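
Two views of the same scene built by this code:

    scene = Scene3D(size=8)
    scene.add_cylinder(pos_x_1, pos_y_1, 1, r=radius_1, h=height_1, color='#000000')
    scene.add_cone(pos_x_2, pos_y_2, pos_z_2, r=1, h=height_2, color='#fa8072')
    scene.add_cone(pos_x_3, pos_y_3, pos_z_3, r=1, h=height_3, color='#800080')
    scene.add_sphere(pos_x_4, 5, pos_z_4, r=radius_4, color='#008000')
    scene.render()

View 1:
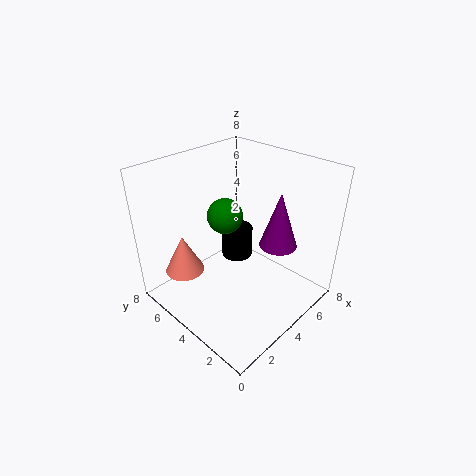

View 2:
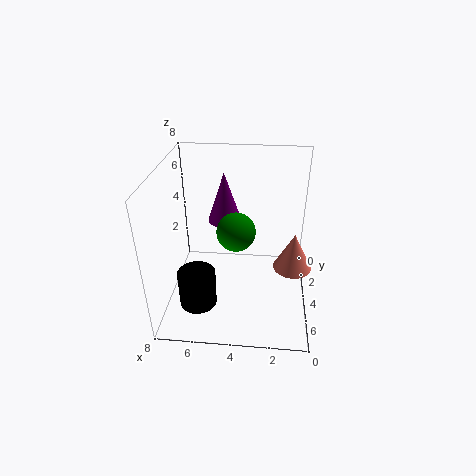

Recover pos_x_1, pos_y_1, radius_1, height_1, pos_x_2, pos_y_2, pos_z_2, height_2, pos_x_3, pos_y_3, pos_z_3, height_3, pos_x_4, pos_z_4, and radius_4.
pos_x_1 = 6
pos_y_1 = 6
radius_1 = 1
height_1 = 2
pos_x_2 = 1
pos_y_2 = 5
pos_z_2 = 3
height_2 = 2
pos_x_3 = 5
pos_y_3 = 2
pos_z_3 = 4
height_3 = 3
pos_x_4 = 4
pos_z_4 = 5
radius_4 = 1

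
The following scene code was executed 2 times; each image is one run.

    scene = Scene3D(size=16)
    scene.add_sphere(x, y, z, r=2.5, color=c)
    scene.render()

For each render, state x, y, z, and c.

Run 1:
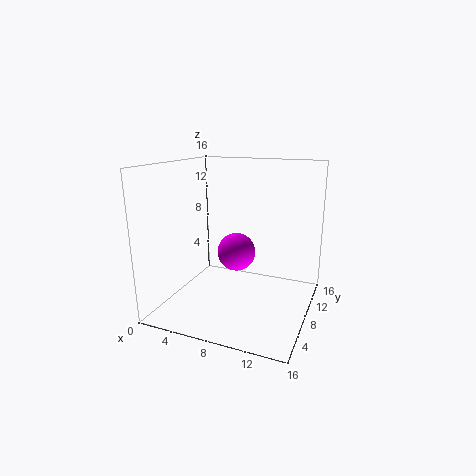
x = 5.5, y = 13.5, z = 4, c = 'magenta'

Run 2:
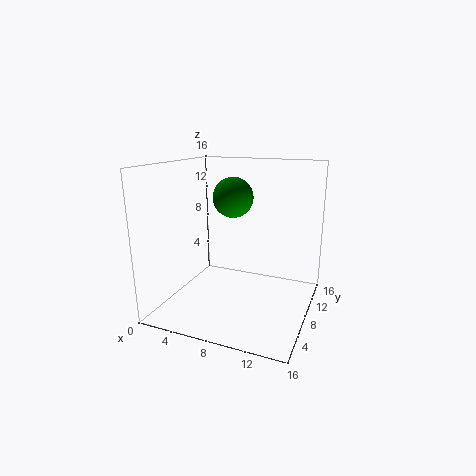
x = 5.5, y = 12.5, z = 11.5, c = 'green'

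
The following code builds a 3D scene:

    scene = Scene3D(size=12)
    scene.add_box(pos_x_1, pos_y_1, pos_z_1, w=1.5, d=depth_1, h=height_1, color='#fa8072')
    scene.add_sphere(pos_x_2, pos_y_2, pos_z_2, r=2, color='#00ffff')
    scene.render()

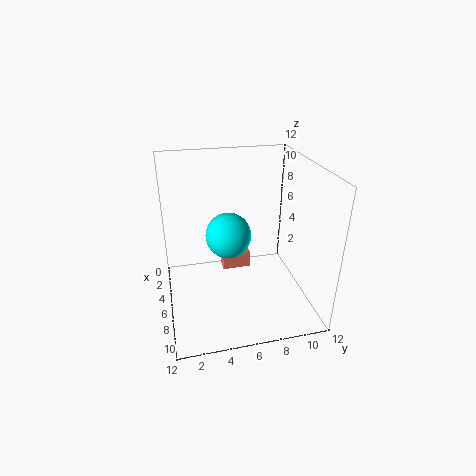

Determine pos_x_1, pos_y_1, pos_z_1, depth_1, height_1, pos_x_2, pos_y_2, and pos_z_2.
pos_x_1 = 3
pos_y_1 = 5
pos_z_1 = 2
depth_1 = 2.5
height_1 = 1.5
pos_x_2 = 4.5
pos_y_2 = 5.5
pos_z_2 = 5.5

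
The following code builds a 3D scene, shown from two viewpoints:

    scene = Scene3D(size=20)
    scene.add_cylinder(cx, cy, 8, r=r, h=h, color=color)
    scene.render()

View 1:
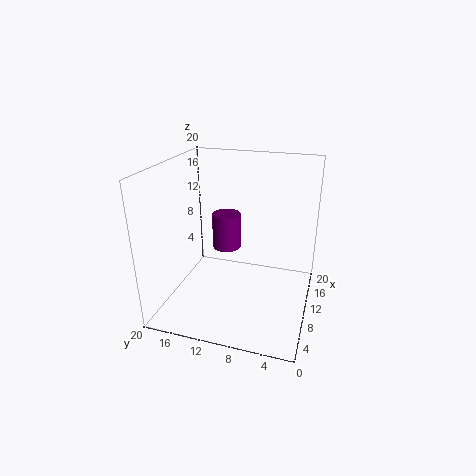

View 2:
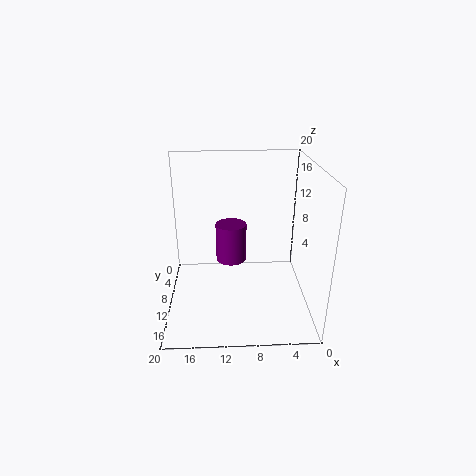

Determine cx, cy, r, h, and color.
cx = 11
cy = 12
r = 2
h = 5
color = 'purple'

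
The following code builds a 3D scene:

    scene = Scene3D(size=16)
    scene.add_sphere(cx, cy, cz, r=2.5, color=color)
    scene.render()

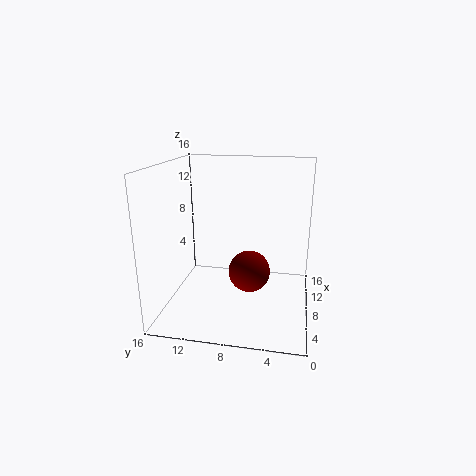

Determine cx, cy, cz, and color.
cx = 10, cy = 7, cz = 3, color = 'maroon'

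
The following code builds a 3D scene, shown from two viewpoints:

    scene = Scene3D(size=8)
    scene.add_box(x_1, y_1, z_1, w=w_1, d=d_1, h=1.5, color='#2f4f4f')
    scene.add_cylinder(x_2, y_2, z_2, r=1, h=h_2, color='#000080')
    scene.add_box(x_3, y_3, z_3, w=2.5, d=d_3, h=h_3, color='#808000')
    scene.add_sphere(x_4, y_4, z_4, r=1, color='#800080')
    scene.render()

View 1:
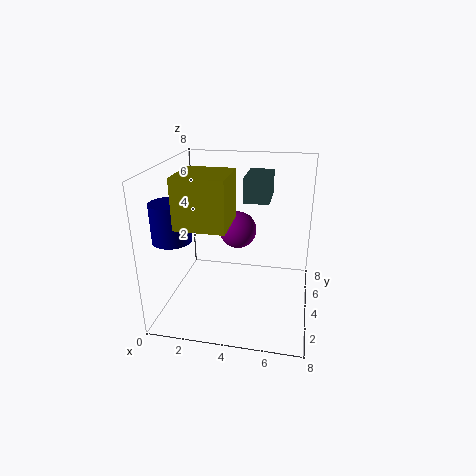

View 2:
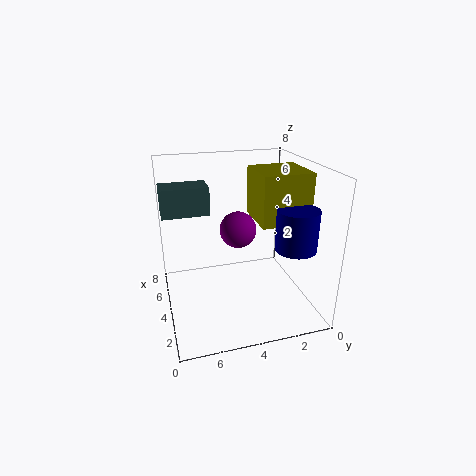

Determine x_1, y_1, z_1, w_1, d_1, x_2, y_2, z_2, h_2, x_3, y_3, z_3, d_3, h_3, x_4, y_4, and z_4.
x_1 = 4; y_1 = 5.5; z_1 = 5.5; w_1 = 1.5; d_1 = 2.5; x_2 = 1; y_2 = 2; z_2 = 4.5; h_2 = 2; x_3 = 1.5; y_3 = 1; z_3 = 5.5; d_3 = 2.5; h_3 = 2.5; x_4 = 4; y_4 = 4; z_4 = 4.5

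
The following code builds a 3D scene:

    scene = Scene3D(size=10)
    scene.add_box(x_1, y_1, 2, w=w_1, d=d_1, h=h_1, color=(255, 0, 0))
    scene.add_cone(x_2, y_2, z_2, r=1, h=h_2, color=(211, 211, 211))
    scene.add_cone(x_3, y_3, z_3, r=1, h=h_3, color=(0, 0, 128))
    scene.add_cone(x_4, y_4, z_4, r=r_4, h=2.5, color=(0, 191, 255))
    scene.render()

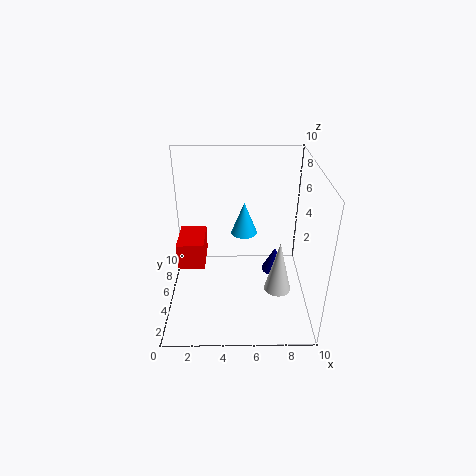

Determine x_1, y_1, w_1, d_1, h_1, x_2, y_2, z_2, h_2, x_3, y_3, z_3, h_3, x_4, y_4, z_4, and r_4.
x_1 = 0.5, y_1 = 5.5, w_1 = 2, d_1 = 3, h_1 = 2, x_2 = 8, y_2 = 5, z_2 = 0.5, h_2 = 4, x_3 = 8, y_3 = 7.5, z_3 = 0.5, h_3 = 2, x_4 = 5.5, y_4 = 7.5, z_4 = 4, r_4 = 1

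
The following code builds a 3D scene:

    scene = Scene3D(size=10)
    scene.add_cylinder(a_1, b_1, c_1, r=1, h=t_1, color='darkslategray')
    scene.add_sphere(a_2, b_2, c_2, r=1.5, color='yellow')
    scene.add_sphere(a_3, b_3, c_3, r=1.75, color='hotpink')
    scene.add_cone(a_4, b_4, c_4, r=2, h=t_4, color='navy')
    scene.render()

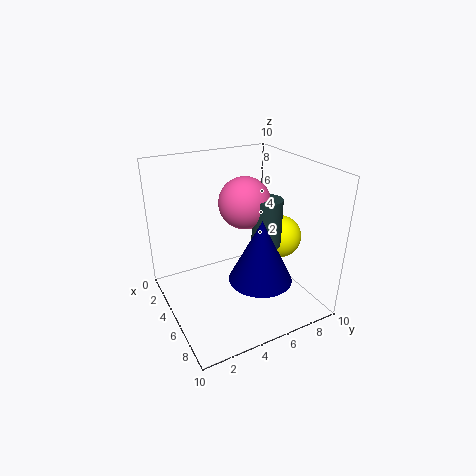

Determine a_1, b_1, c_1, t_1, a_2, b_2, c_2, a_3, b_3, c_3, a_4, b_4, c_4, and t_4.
a_1 = 6.25, b_1 = 6.5, c_1 = 4.75, t_1 = 3.25, a_2 = 5.75, b_2 = 8, c_2 = 4.75, a_3 = 5, b_3 = 5.5, c_3 = 7.5, a_4 = 8, b_4 = 5, c_4 = 3.5, t_4 = 4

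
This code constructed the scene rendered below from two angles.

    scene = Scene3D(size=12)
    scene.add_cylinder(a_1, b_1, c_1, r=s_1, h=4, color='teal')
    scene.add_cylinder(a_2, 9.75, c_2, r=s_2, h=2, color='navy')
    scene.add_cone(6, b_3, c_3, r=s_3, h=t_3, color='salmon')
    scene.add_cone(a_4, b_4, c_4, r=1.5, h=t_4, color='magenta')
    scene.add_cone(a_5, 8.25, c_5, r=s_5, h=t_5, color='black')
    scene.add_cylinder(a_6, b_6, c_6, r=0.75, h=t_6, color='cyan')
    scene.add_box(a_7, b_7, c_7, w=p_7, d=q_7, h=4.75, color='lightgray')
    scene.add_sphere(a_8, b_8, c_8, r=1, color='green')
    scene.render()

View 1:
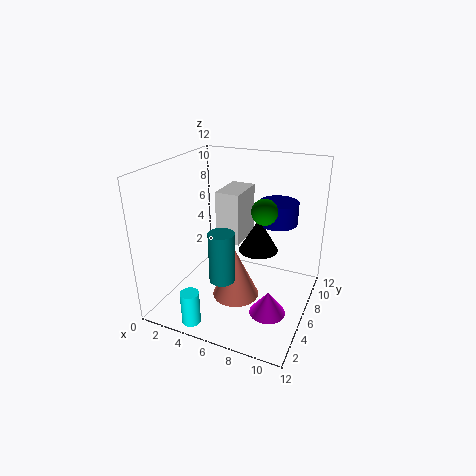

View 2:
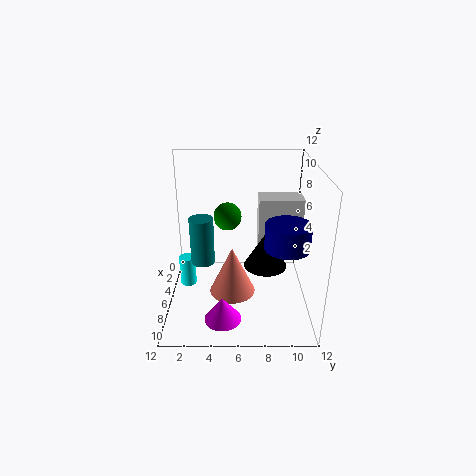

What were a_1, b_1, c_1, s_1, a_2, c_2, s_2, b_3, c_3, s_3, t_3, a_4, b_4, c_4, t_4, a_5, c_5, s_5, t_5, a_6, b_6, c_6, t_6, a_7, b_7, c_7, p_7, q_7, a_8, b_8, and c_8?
a_1 = 6; b_1 = 3; c_1 = 3.75; s_1 = 1; a_2 = 8.25; c_2 = 6.25; s_2 = 1.75; b_3 = 5.5; c_3 = 0.75; s_3 = 2; t_3 = 4.25; a_4 = 9.25; b_4 = 4.75; c_4 = 0.25; t_4 = 2; a_5 = 7; c_5 = 4; s_5 = 1.75; t_5 = 3; a_6 = 4; b_6 = 1.25; c_6 = 0.25; t_6 = 2.75; a_7 = 3; b_7 = 7.75; c_7 = 4.25; p_7 = 2.25; q_7 = 3.75; a_8 = 8.5; b_8 = 5.25; c_8 = 9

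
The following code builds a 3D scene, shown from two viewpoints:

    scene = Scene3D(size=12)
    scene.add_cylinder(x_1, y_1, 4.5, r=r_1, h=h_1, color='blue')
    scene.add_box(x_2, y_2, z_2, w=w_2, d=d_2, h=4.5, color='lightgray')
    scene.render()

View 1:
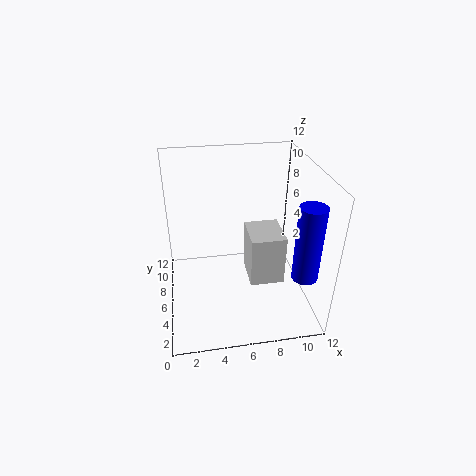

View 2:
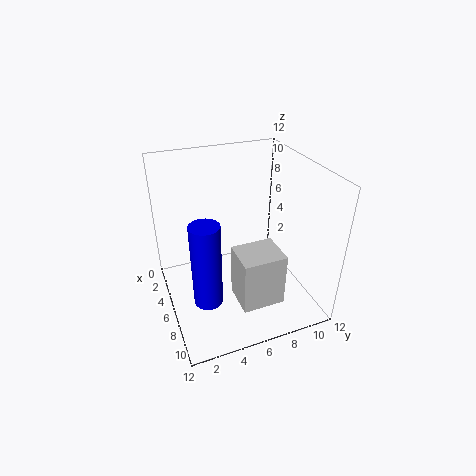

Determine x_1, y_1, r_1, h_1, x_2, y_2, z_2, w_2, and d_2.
x_1 = 10.5
y_1 = 2
r_1 = 1
h_1 = 6
x_2 = 7
y_2 = 5
z_2 = 1.5
w_2 = 3
d_2 = 3.5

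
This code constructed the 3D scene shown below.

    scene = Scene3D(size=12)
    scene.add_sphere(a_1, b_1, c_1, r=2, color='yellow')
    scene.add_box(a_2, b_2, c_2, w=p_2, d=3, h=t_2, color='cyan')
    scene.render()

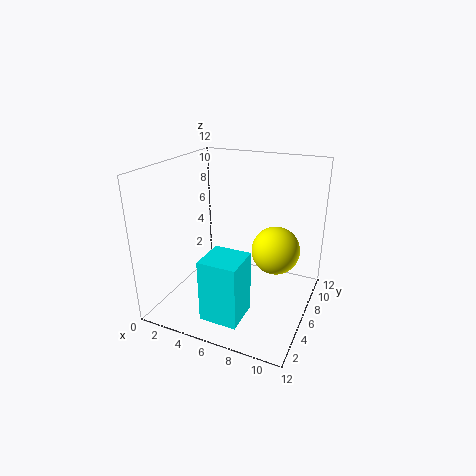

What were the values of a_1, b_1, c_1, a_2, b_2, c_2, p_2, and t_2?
a_1 = 9, b_1 = 7, c_1 = 5, a_2 = 5, b_2 = 1, c_2 = 1, p_2 = 3, t_2 = 5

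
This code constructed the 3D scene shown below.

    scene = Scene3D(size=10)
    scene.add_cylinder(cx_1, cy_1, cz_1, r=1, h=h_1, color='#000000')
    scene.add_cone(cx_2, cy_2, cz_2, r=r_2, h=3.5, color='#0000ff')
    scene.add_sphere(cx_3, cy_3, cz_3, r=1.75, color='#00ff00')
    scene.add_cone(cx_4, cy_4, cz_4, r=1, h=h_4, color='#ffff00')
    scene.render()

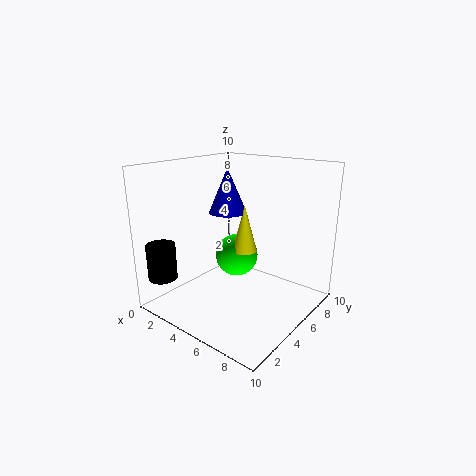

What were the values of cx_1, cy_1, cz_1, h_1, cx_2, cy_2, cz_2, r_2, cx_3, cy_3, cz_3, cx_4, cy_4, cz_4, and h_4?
cx_1 = 1.25
cy_1 = 1.25
cz_1 = 2.25
h_1 = 2.5
cx_2 = 2
cy_2 = 7.5
cz_2 = 5.75
r_2 = 1.5
cx_3 = 2.5
cy_3 = 8
cz_3 = 2
cx_4 = 3.5
cy_4 = 7.75
cz_4 = 2.75
h_4 = 3.75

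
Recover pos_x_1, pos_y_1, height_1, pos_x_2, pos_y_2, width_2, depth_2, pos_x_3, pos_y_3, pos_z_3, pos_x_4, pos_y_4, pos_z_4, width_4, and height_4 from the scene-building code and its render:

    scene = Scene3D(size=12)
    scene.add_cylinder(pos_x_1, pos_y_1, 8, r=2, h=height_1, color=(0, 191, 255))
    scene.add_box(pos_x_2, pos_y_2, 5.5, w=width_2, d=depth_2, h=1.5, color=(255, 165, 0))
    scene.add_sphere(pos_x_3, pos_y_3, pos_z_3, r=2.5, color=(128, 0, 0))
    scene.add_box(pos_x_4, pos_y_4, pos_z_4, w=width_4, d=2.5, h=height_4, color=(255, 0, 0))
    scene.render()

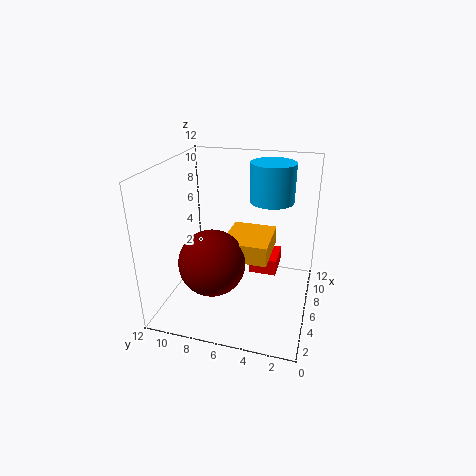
pos_x_1 = 10; pos_y_1 = 4; height_1 = 3.5; pos_x_2 = 3; pos_y_2 = 3; width_2 = 4; depth_2 = 3.5; pos_x_3 = 2.5; pos_y_3 = 7; pos_z_3 = 5.5; pos_x_4 = 8; pos_y_4 = 3; pos_z_4 = 1.5; width_4 = 3; height_4 = 1.5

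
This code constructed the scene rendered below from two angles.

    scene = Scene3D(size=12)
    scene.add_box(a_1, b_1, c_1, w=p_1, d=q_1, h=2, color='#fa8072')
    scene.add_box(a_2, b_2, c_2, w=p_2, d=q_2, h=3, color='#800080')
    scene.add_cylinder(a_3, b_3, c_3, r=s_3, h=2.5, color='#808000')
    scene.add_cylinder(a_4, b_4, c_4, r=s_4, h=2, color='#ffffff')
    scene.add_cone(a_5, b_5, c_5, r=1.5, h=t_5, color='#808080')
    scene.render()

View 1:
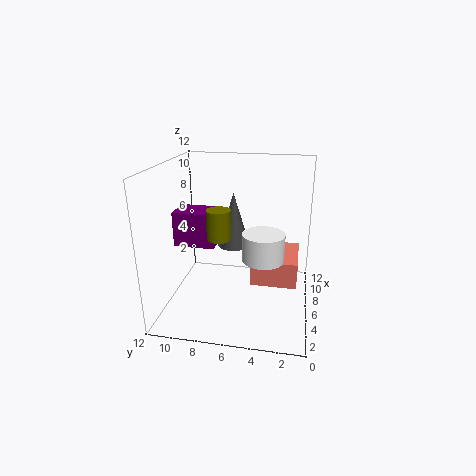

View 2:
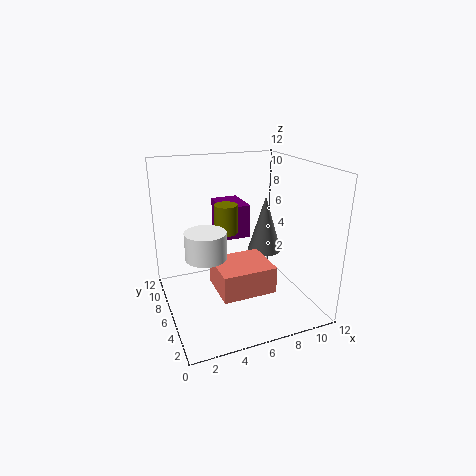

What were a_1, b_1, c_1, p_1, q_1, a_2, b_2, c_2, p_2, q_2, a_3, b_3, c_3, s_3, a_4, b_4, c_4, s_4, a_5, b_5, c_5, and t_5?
a_1 = 3
b_1 = 1
c_1 = 3.5
p_1 = 4
q_1 = 3.5
a_2 = 5.5
b_2 = 8
c_2 = 5
p_2 = 2.5
q_2 = 3.5
a_3 = 5.5
b_3 = 7.5
c_3 = 6
s_3 = 1
a_4 = 2.5
b_4 = 3.5
c_4 = 6
s_4 = 1.5
a_5 = 9
b_5 = 7
c_5 = 4
t_5 = 5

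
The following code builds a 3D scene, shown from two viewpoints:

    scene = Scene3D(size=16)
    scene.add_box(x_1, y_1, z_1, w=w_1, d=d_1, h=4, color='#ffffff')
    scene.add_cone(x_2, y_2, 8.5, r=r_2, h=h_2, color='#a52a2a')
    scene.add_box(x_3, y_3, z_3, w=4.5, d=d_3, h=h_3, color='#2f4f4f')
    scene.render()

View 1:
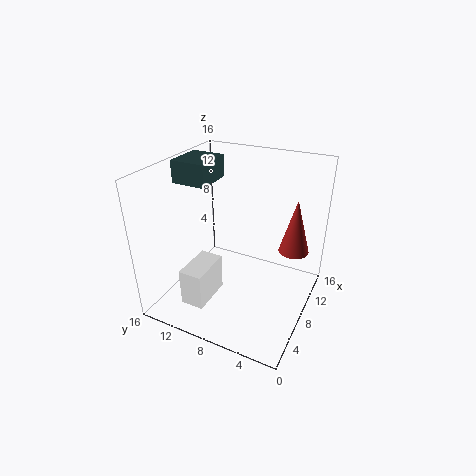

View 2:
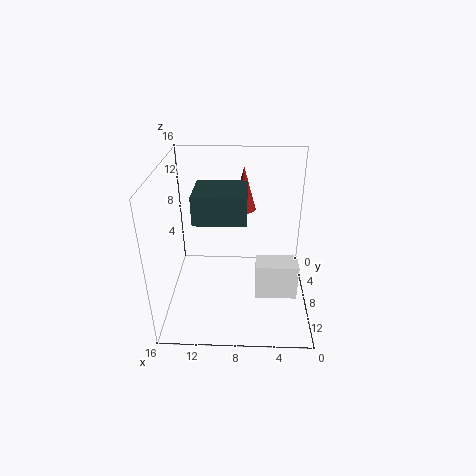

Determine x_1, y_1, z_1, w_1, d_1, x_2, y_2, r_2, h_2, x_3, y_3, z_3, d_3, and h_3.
x_1 = 1.5
y_1 = 9
z_1 = 2.5
w_1 = 4.5
d_1 = 2.5
x_2 = 7.5
y_2 = 1.5
r_2 = 1.5
h_2 = 5.5
x_3 = 7
y_3 = 11.5
z_3 = 13.5
d_3 = 4
h_3 = 2.5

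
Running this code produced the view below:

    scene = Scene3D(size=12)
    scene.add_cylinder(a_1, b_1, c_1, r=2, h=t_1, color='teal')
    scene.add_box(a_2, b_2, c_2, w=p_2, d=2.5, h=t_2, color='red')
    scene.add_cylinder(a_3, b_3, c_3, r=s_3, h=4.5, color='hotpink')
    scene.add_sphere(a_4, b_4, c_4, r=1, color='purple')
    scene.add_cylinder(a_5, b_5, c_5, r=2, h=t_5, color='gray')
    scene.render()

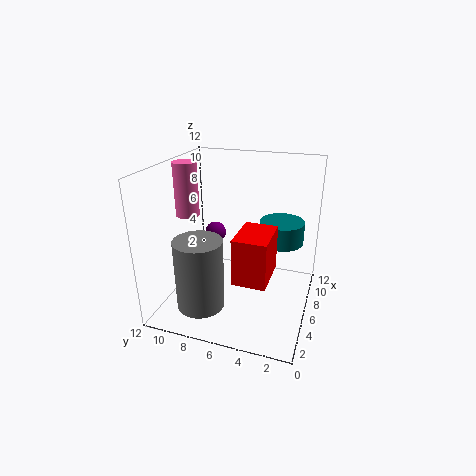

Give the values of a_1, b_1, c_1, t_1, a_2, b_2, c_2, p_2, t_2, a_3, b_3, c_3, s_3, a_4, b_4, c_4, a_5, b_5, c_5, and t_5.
a_1 = 9.5, b_1 = 3, c_1 = 4.5, t_1 = 2, a_2 = 1.5, b_2 = 2.5, c_2 = 4.5, p_2 = 3.5, t_2 = 3.5, a_3 = 6, b_3 = 10.5, c_3 = 7.5, s_3 = 1, a_4 = 9.5, b_4 = 9.5, c_4 = 4.5, a_5 = 3.5, b_5 = 8.5, c_5 = 0.5, t_5 = 6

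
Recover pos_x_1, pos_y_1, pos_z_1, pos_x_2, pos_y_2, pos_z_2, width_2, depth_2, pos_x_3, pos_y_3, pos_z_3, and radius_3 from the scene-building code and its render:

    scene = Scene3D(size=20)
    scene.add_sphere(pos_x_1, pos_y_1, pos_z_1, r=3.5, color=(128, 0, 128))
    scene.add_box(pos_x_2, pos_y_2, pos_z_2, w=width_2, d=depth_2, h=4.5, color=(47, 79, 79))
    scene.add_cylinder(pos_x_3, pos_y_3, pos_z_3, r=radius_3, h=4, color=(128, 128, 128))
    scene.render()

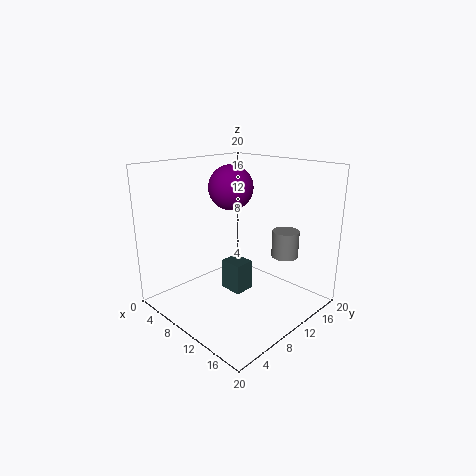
pos_x_1 = 4; pos_y_1 = 14.5; pos_z_1 = 15.5; pos_x_2 = 6.5; pos_y_2 = 10; pos_z_2 = 1; width_2 = 3.5; depth_2 = 3; pos_x_3 = 13; pos_y_3 = 17; pos_z_3 = 6; radius_3 = 2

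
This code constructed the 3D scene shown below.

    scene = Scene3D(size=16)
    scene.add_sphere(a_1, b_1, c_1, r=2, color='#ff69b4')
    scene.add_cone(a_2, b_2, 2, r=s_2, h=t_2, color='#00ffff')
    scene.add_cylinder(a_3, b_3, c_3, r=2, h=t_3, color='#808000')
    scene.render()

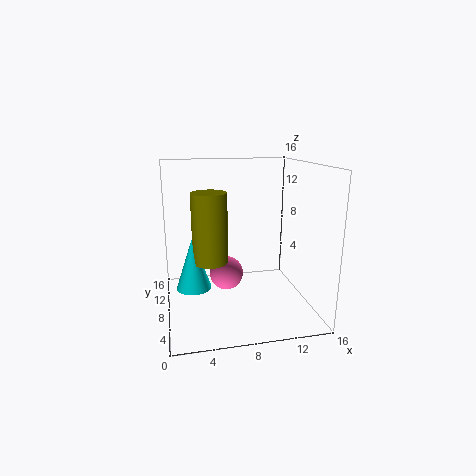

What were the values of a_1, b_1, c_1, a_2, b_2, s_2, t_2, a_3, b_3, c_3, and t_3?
a_1 = 7
b_1 = 10
c_1 = 3
a_2 = 3
b_2 = 9
s_2 = 2
t_2 = 6
a_3 = 5
b_3 = 9
c_3 = 5
t_3 = 8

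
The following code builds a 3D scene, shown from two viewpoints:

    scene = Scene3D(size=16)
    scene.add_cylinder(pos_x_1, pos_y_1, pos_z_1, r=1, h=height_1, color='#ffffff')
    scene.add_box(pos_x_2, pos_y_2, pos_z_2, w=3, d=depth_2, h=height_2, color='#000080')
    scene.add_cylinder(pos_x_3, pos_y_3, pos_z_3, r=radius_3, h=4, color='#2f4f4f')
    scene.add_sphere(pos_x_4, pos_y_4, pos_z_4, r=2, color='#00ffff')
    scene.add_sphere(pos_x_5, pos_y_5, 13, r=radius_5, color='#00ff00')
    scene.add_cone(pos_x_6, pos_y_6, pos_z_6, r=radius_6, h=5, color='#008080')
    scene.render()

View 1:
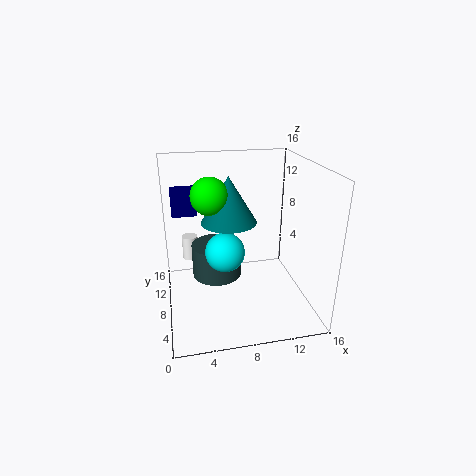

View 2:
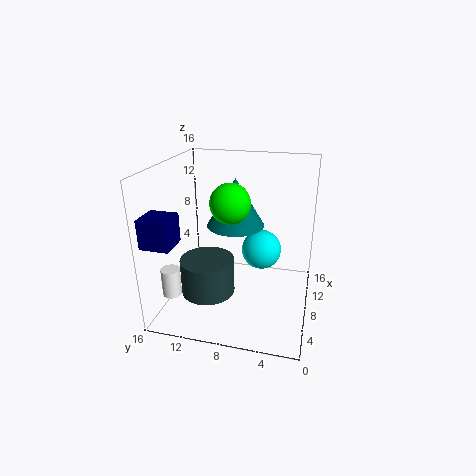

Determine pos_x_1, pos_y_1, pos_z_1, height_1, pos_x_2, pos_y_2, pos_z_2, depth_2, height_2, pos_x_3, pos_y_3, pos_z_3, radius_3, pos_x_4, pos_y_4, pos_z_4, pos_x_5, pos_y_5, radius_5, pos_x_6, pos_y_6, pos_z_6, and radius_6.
pos_x_1 = 3, pos_y_1 = 14, pos_z_1 = 3, height_1 = 3, pos_x_2 = 1, pos_y_2 = 13, pos_z_2 = 9, depth_2 = 3, height_2 = 3, pos_x_3 = 6, pos_y_3 = 11, pos_z_3 = 2, radius_3 = 3, pos_x_4 = 6, pos_y_4 = 5, pos_z_4 = 8, pos_x_5 = 5, pos_y_5 = 8, radius_5 = 2, pos_x_6 = 7, pos_y_6 = 8, pos_z_6 = 10, radius_6 = 3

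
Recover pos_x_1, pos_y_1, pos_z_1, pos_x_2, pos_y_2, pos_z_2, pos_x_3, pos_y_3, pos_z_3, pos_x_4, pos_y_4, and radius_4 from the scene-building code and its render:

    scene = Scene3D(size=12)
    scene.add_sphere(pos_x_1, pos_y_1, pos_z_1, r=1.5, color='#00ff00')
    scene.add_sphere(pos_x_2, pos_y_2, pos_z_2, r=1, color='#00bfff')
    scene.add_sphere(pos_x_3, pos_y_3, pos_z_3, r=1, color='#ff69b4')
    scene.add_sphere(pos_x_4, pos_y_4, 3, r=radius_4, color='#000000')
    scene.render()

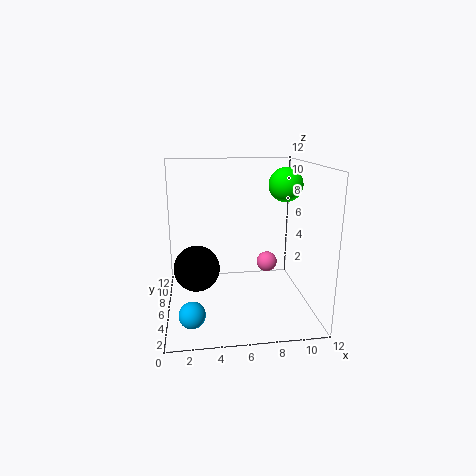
pos_x_1 = 10.5
pos_y_1 = 8
pos_z_1 = 10
pos_x_2 = 2
pos_y_2 = 2
pos_z_2 = 1.5
pos_x_3 = 9.5
pos_y_3 = 10
pos_z_3 = 2
pos_x_4 = 2.5
pos_y_4 = 7
radius_4 = 2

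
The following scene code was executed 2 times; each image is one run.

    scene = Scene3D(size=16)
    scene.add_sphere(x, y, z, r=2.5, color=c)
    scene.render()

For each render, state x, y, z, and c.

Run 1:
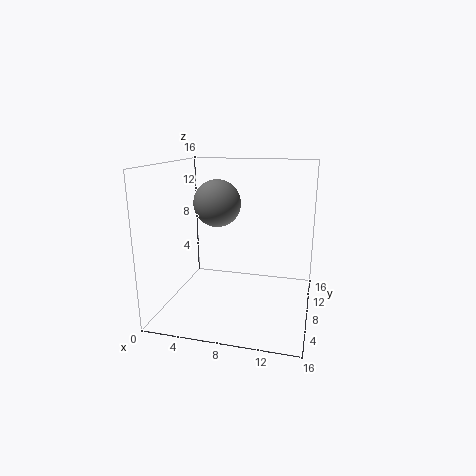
x = 6
y = 7
z = 12
c = 'gray'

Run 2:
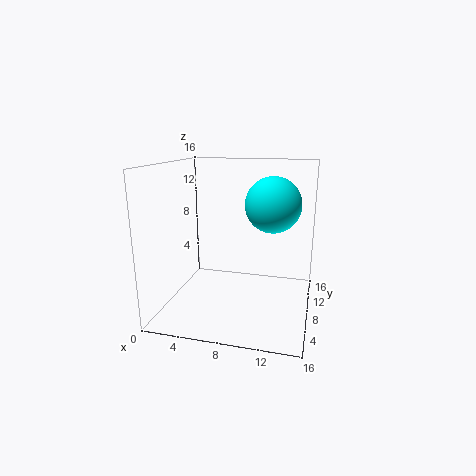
x = 12.5
y = 3
z = 13
c = 'cyan'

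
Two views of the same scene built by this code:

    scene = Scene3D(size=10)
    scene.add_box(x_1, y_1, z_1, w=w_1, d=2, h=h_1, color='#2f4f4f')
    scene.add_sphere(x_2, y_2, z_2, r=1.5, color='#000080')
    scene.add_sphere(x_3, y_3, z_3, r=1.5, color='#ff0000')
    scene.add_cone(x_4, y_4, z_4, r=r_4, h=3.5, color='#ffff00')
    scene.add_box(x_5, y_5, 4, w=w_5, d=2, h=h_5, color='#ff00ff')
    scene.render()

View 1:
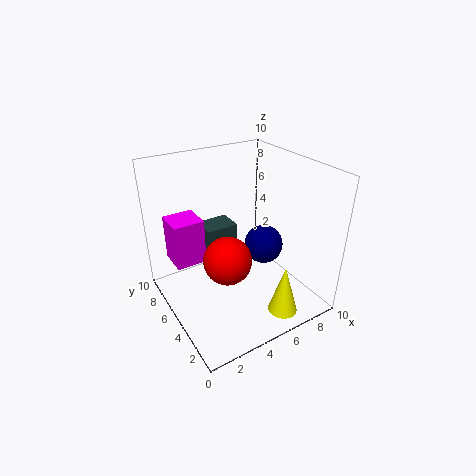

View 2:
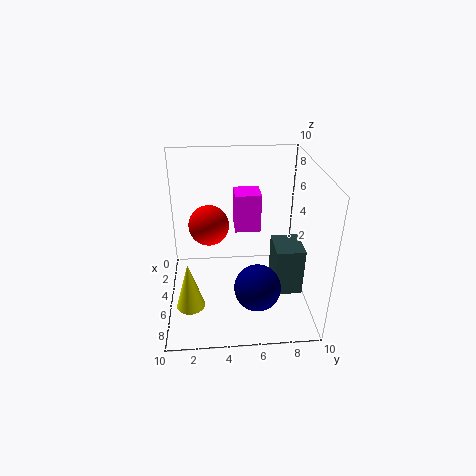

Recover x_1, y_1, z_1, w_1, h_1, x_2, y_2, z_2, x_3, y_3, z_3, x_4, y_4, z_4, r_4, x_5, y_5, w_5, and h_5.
x_1 = 4
y_1 = 7.5
z_1 = 1
w_1 = 2.5
h_1 = 3.5
x_2 = 8
y_2 = 6
z_2 = 3
x_3 = 3
y_3 = 3
z_3 = 5
x_4 = 6.5
y_4 = 1.5
z_4 = 0.5
r_4 = 1
x_5 = 0.5
y_5 = 5
w_5 = 2
h_5 = 3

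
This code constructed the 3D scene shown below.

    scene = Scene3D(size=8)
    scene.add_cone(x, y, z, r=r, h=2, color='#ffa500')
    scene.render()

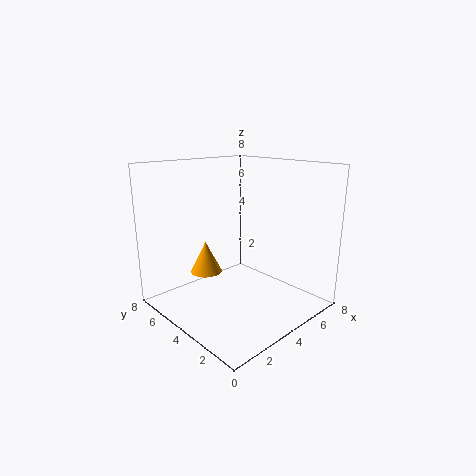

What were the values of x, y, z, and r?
x = 4, y = 7, z = 1, r = 1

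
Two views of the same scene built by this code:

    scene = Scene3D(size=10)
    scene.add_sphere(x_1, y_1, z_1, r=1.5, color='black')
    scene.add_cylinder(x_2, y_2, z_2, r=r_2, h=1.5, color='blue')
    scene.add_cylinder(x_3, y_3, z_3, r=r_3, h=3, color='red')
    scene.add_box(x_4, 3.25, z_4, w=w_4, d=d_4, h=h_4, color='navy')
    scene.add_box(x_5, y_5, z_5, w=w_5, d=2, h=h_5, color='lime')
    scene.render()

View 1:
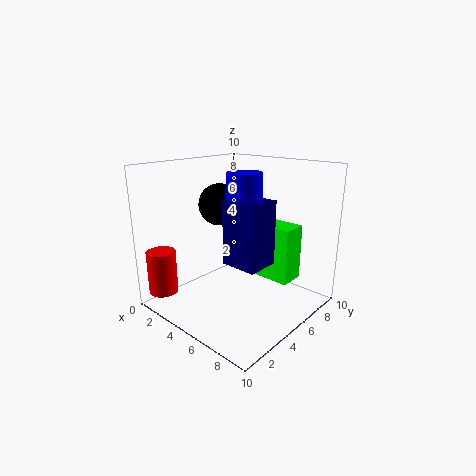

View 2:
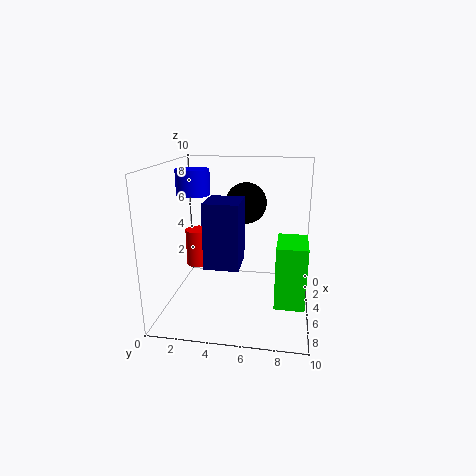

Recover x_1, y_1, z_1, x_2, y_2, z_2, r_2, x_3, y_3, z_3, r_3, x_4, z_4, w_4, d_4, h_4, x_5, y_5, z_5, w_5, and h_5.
x_1 = 3; y_1 = 5.25; z_1 = 7; x_2 = 7.5; y_2 = 2.75; z_2 = 8.5; r_2 = 1; x_3 = 1.5; y_3 = 1; z_3 = 1.25; r_3 = 1; x_4 = 5.25; z_4 = 3.75; w_4 = 2.5; d_4 = 2.25; h_4 = 4.25; x_5 = 4.25; y_5 = 7.75; z_5 = 1; w_5 = 3; h_5 = 4.25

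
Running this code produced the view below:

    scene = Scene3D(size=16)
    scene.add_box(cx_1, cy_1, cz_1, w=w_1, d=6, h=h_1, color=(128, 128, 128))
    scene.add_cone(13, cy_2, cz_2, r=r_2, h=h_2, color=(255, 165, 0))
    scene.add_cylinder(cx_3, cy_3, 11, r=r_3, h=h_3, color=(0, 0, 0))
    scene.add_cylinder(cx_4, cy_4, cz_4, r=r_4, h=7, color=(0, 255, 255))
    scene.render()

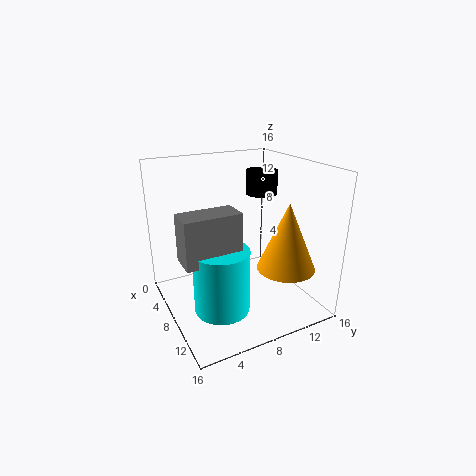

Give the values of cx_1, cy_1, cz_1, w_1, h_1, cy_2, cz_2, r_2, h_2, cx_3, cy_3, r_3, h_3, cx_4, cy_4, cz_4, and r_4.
cx_1 = 8
cy_1 = 1
cz_1 = 7
w_1 = 3
h_1 = 5
cy_2 = 11
cz_2 = 6
r_2 = 3
h_2 = 7
cx_3 = 3
cy_3 = 14
r_3 = 2
h_3 = 3
cx_4 = 10
cy_4 = 5
cz_4 = 1
r_4 = 3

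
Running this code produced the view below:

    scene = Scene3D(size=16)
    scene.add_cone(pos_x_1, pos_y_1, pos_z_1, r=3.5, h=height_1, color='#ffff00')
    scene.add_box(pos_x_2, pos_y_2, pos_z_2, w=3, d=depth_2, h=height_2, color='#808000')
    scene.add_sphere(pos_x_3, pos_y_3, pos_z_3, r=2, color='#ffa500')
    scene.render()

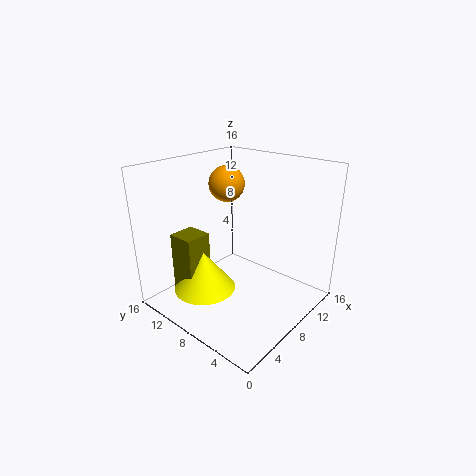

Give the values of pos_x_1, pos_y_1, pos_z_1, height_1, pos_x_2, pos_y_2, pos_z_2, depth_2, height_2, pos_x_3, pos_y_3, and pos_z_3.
pos_x_1 = 5; pos_y_1 = 10.5; pos_z_1 = 2; height_1 = 4.5; pos_x_2 = 3; pos_y_2 = 10.5; pos_z_2 = 1.5; depth_2 = 3; height_2 = 7; pos_x_3 = 9; pos_y_3 = 10.5; pos_z_3 = 13.5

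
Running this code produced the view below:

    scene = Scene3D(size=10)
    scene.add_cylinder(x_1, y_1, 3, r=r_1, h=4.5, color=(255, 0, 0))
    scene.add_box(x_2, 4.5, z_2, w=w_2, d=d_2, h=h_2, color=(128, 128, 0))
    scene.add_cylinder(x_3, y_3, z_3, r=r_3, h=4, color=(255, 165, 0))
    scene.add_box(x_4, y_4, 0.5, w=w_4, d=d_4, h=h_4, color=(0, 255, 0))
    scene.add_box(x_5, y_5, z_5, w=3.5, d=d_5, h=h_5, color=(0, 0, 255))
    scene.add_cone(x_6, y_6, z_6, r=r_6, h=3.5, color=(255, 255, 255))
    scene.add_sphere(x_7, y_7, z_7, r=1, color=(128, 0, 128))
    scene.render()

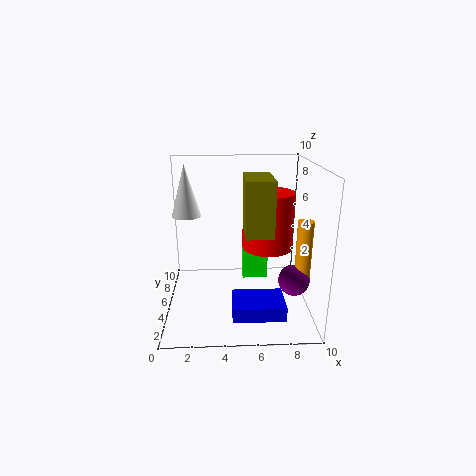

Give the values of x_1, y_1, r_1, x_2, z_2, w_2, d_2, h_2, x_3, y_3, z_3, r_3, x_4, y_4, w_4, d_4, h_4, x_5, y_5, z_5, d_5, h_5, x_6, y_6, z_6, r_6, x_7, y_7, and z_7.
x_1 = 7.5, y_1 = 8, r_1 = 2, x_2 = 5.5, z_2 = 5, w_2 = 2, d_2 = 3.5, h_2 = 4, x_3 = 9, y_3 = 2.5, z_3 = 3, r_3 = 0.5, x_4 = 5.5, y_4 = 7.5, w_4 = 2, d_4 = 1.5, h_4 = 2.5, x_5 = 4.5, y_5 = 1.5, z_5 = 0.5, d_5 = 2.5, h_5 = 1, x_6 = 1.5, y_6 = 5.5, z_6 = 6.5, r_6 = 1, x_7 = 8.5, y_7 = 2.5, z_7 = 3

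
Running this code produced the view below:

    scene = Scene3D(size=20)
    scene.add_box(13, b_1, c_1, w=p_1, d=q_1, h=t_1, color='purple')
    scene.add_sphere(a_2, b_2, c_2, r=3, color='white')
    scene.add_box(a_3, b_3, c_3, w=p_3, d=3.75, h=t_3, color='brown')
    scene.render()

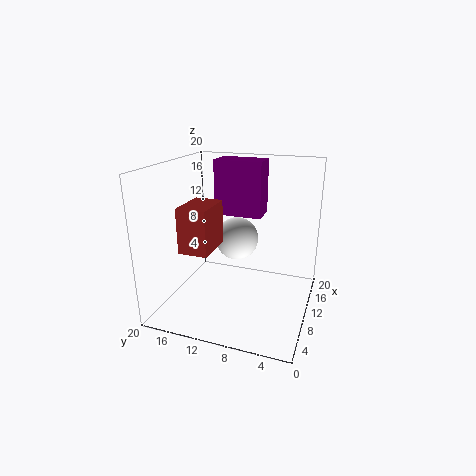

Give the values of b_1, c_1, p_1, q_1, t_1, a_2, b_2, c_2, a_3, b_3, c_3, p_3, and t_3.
b_1 = 7.75
c_1 = 12
p_1 = 4
q_1 = 7
t_1 = 8
a_2 = 11
b_2 = 10.5
c_2 = 9.5
a_3 = 2.75
b_3 = 11.5
c_3 = 10
p_3 = 5.5
t_3 = 5.75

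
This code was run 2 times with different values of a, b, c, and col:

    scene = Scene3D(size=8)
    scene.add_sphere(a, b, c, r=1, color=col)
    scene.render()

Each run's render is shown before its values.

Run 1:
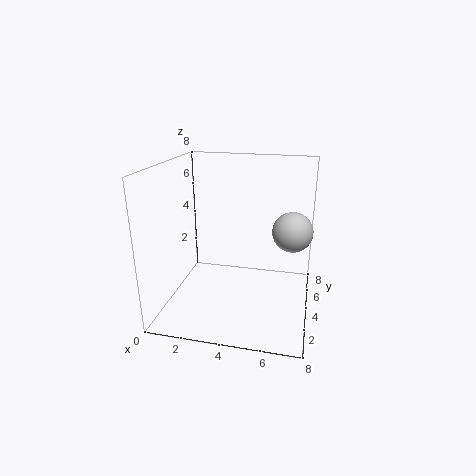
a = 7
b = 3
c = 5
col = 'lightgray'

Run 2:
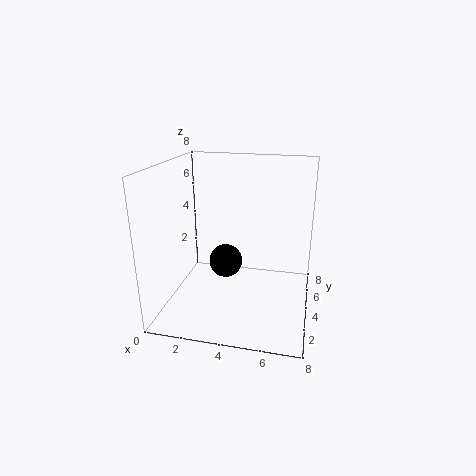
a = 3
b = 5
c = 2
col = 'black'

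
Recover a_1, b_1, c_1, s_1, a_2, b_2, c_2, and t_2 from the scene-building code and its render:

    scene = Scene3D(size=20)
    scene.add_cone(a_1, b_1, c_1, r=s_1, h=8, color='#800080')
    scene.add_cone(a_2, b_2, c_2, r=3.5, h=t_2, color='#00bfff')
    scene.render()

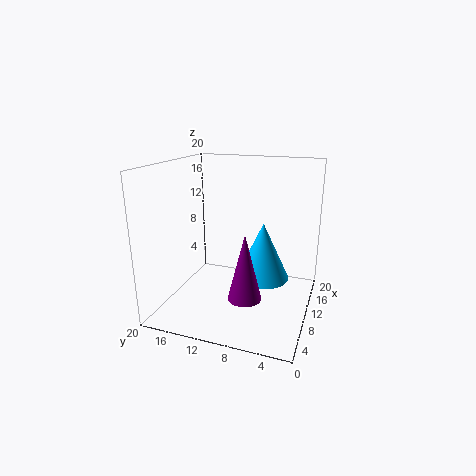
a_1 = 2.5, b_1 = 6.5, c_1 = 5.5, s_1 = 2, a_2 = 8.5, b_2 = 6, c_2 = 5.5, t_2 = 7.5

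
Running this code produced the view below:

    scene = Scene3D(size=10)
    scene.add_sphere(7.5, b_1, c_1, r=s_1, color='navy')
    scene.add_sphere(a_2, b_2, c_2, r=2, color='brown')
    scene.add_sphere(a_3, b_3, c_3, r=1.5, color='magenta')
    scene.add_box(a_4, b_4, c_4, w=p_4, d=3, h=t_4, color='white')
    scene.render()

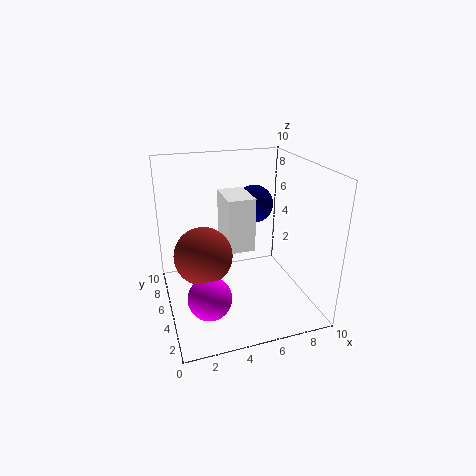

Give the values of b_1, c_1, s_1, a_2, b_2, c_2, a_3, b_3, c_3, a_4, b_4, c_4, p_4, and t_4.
b_1 = 8.5
c_1 = 6
s_1 = 1.5
a_2 = 2.5
b_2 = 5
c_2 = 4
a_3 = 2.5
b_3 = 3.5
c_3 = 1.5
a_4 = 4.5
b_4 = 5.5
c_4 = 3.5
p_4 = 2
t_4 = 4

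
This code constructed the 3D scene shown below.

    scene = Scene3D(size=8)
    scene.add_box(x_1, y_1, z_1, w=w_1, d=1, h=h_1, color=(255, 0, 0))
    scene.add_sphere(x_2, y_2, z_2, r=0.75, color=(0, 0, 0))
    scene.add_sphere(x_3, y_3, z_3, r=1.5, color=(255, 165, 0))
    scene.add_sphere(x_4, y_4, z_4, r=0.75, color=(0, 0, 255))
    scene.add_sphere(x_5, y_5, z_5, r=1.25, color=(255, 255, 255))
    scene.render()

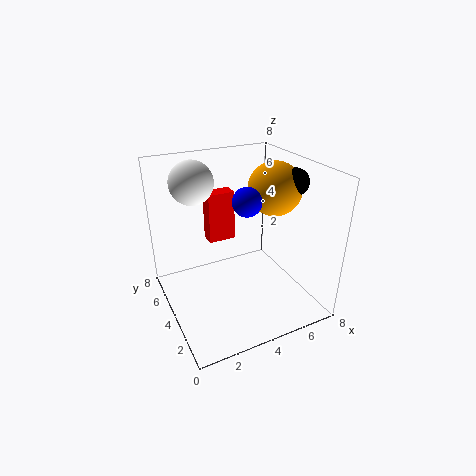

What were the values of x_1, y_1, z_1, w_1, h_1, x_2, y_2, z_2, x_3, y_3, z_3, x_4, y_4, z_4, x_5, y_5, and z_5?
x_1 = 3.5, y_1 = 7, z_1 = 2.25, w_1 = 1.75, h_1 = 3.25, x_2 = 7, y_2 = 3.25, z_2 = 7, x_3 = 6.25, y_3 = 4, z_3 = 6.5, x_4 = 4, y_4 = 3, z_4 = 6.5, x_5 = 2.25, y_5 = 6.25, z_5 = 6.75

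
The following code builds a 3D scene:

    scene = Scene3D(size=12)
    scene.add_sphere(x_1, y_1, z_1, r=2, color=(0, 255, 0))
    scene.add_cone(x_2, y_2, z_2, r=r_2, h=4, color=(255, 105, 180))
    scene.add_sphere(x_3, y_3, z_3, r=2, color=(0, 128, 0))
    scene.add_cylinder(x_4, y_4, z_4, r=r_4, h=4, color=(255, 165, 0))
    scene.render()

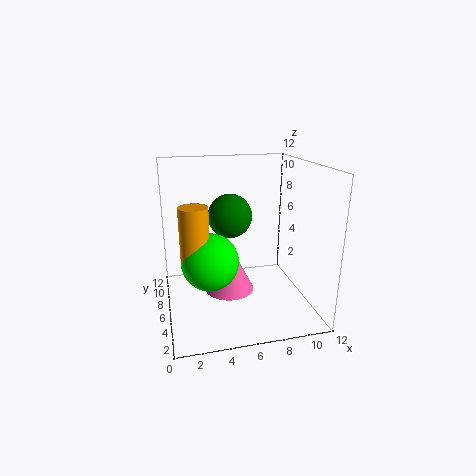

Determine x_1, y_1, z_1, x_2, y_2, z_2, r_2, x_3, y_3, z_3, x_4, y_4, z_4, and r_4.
x_1 = 3
y_1 = 2
z_1 = 6
x_2 = 5
y_2 = 5
z_2 = 2
r_2 = 2
x_3 = 6
y_3 = 9
z_3 = 7
x_4 = 2
y_4 = 2
z_4 = 6
r_4 = 1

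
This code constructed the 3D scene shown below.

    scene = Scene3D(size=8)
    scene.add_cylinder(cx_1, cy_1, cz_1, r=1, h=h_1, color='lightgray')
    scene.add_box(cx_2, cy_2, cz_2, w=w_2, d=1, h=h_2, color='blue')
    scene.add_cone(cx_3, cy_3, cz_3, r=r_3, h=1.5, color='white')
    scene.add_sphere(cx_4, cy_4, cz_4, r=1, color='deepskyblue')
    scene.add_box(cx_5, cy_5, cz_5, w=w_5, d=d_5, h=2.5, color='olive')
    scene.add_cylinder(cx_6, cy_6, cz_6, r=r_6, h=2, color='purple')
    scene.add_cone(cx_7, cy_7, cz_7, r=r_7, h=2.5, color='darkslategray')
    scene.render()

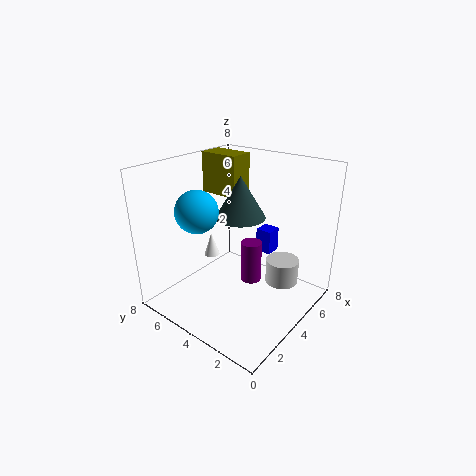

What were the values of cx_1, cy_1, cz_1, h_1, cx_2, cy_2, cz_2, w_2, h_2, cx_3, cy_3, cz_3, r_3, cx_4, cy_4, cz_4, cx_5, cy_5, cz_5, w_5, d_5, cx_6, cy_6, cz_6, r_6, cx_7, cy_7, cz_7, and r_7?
cx_1 = 6.5; cy_1 = 2.5; cz_1 = 0.5; h_1 = 1.5; cx_2 = 6.5; cy_2 = 3.5; cz_2 = 2; w_2 = 1; h_2 = 1.5; cx_3 = 5; cy_3 = 7; cz_3 = 1.5; r_3 = 0.5; cx_4 = 1; cy_4 = 4; cz_4 = 6.5; cx_5 = 5.5; cy_5 = 5.5; cz_5 = 5.5; w_5 = 1.5; d_5 = 2.5; cx_6 = 2.5; cy_6 = 2; cz_6 = 3; r_6 = 0.5; cx_7 = 5.5; cy_7 = 5; cz_7 = 4.5; r_7 = 1.5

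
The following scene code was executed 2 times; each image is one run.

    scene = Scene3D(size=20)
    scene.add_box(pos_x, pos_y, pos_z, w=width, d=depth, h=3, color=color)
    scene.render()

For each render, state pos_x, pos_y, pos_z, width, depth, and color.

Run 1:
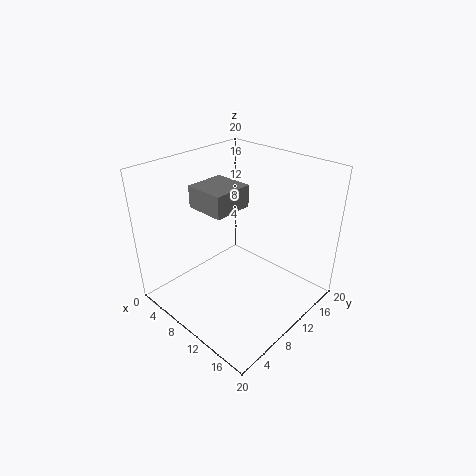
pos_x = 5, pos_y = 6, pos_z = 14.5, width = 5.5, depth = 5.5, color = 'gray'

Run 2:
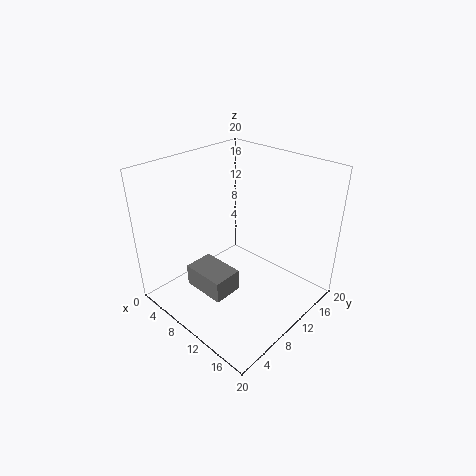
pos_x = 6.5, pos_y = 3.5, pos_z = 4, width = 6, depth = 4, color = 'gray'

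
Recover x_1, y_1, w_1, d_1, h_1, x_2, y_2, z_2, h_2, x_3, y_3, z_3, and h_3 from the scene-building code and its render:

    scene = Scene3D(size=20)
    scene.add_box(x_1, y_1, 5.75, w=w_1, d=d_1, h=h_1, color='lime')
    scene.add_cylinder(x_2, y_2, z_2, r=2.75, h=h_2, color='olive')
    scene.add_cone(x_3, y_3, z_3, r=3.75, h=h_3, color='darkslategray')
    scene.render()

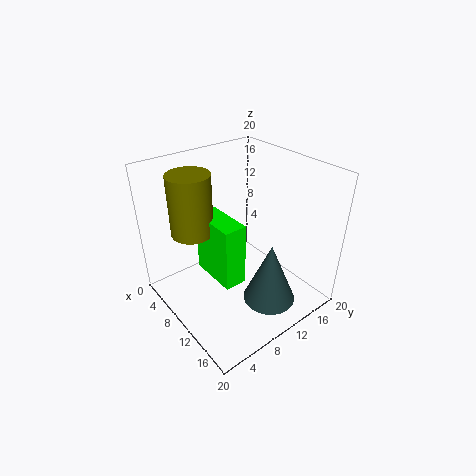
x_1 = 7
y_1 = 5.25
w_1 = 6.75
d_1 = 3
h_1 = 8.5
x_2 = 7.75
y_2 = 4.25
z_2 = 12
h_2 = 8
x_3 = 14.25
y_3 = 12.5
z_3 = 0.75
h_3 = 9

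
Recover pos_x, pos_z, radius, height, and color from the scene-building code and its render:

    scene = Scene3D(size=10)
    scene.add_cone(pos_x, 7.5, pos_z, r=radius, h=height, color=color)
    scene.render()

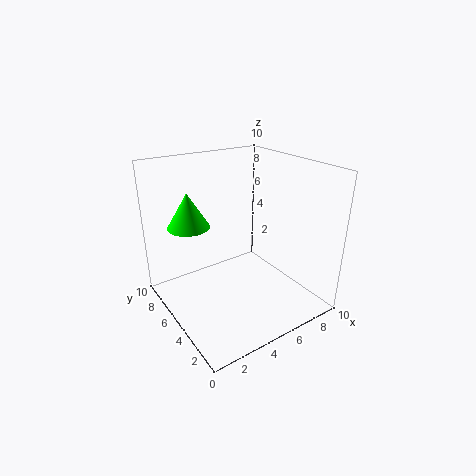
pos_x = 2.5
pos_z = 5.5
radius = 1.5
height = 2.5
color = 'lime'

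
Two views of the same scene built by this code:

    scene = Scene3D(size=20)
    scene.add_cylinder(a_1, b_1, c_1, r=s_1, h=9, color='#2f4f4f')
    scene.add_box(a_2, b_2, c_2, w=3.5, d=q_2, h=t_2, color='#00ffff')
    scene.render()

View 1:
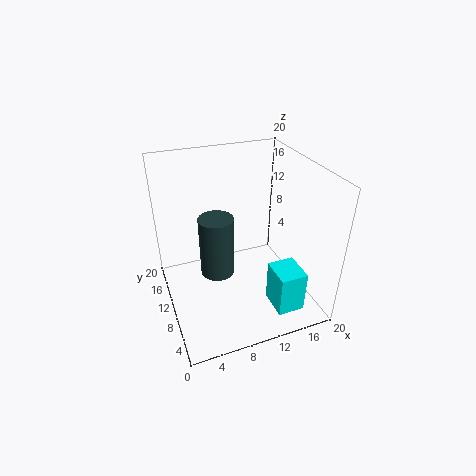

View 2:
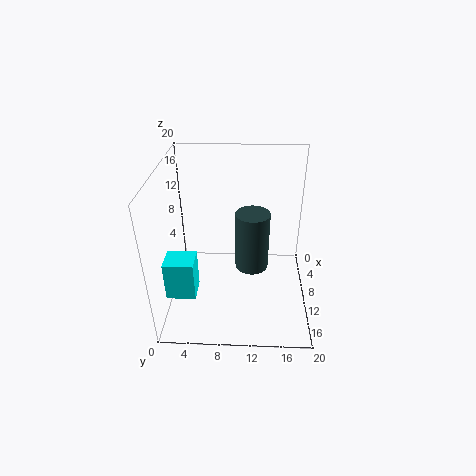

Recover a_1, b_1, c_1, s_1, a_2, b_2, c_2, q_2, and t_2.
a_1 = 7.5; b_1 = 12; c_1 = 3.5; s_1 = 2.5; a_2 = 12; b_2 = 0.5; c_2 = 3.5; q_2 = 4; t_2 = 5.5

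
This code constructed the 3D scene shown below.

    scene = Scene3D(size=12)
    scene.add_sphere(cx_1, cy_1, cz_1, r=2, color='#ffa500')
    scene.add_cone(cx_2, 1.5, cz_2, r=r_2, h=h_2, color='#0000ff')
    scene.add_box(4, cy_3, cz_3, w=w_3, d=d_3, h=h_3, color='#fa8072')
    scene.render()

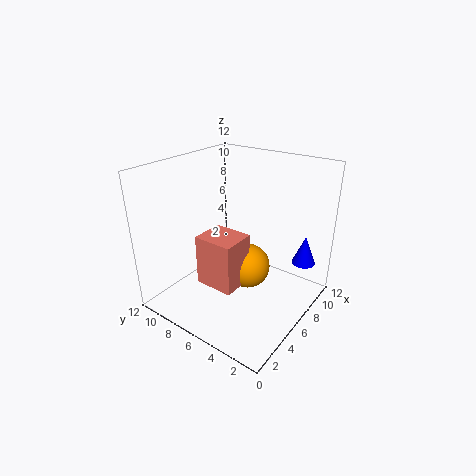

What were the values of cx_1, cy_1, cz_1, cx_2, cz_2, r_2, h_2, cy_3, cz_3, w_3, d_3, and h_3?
cx_1 = 7.5
cy_1 = 6
cz_1 = 2.5
cx_2 = 9.5
cz_2 = 3.5
r_2 = 1
h_2 = 2.5
cy_3 = 5.5
cz_3 = 1.5
w_3 = 3
d_3 = 3.5
h_3 = 4.5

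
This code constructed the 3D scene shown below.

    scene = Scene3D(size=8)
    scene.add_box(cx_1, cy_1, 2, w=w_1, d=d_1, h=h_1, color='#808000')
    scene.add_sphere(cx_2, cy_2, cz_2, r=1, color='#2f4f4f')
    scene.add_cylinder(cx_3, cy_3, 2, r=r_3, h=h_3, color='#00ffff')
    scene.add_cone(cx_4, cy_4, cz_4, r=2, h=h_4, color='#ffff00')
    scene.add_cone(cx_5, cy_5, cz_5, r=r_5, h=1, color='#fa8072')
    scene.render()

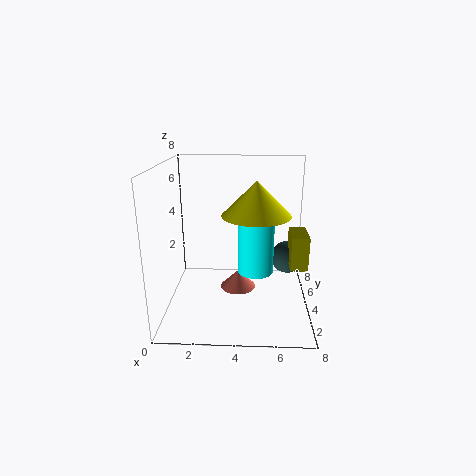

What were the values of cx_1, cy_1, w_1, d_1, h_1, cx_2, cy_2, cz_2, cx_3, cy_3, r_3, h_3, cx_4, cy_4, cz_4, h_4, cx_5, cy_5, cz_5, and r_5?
cx_1 = 7; cy_1 = 4; w_1 = 1; d_1 = 2; h_1 = 2; cx_2 = 7; cy_2 = 6; cz_2 = 2; cx_3 = 5; cy_3 = 4; r_3 = 1; h_3 = 3; cx_4 = 5; cy_4 = 5; cz_4 = 5; h_4 = 2; cx_5 = 4; cy_5 = 4; cz_5 = 1; r_5 = 1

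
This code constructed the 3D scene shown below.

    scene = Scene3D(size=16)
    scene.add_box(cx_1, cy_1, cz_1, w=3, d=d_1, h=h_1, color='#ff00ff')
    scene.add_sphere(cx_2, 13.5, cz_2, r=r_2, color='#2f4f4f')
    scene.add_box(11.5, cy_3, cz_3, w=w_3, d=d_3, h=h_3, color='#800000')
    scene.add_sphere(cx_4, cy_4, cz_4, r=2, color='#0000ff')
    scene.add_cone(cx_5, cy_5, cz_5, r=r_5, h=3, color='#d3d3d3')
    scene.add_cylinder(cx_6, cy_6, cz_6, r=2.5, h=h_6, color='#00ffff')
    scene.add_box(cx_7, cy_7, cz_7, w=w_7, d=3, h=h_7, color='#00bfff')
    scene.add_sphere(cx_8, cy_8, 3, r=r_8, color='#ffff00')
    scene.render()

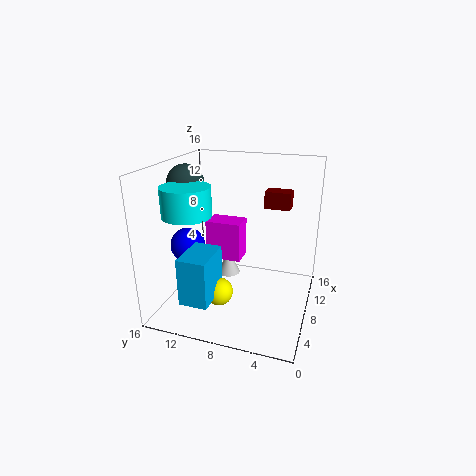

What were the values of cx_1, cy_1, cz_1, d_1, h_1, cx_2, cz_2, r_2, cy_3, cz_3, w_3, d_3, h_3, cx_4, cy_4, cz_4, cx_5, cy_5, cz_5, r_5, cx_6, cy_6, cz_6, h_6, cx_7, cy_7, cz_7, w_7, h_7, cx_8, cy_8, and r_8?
cx_1 = 11.5; cy_1 = 9; cz_1 = 3; d_1 = 4.5; h_1 = 5; cx_2 = 7; cz_2 = 14; r_2 = 2; cy_3 = 3; cz_3 = 10.5; w_3 = 2; d_3 = 3; h_3 = 2; cx_4 = 7.5; cy_4 = 14; cz_4 = 6.5; cx_5 = 13; cy_5 = 11; cz_5 = 0.5; r_5 = 1.5; cx_6 = 4; cy_6 = 12; cz_6 = 11.5; h_6 = 3; cx_7 = 1; cy_7 = 9; cz_7 = 3; w_7 = 4.5; h_7 = 5; cx_8 = 4.5; cy_8 = 9; r_8 = 1.5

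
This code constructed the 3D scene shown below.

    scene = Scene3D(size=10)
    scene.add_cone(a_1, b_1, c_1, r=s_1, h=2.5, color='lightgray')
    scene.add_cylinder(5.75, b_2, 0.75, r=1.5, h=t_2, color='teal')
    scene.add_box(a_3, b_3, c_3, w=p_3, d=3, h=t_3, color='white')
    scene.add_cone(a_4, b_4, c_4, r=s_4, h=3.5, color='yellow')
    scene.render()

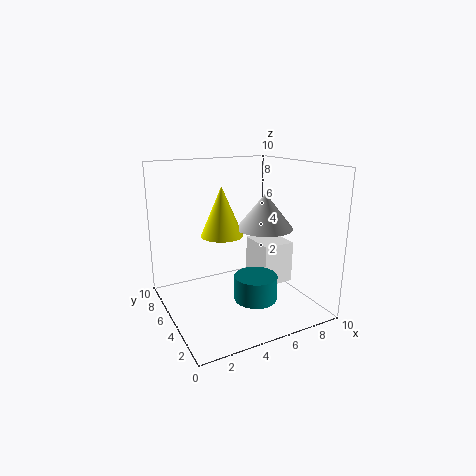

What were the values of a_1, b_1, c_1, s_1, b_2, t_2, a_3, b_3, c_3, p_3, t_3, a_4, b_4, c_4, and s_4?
a_1 = 7, b_1 = 4.75, c_1 = 5.5, s_1 = 2, b_2 = 3.75, t_2 = 1.75, a_3 = 7.5, b_3 = 5.25, c_3 = 0.5, p_3 = 2.5, t_3 = 3.25, a_4 = 4.25, b_4 = 6, c_4 = 5, s_4 = 1.5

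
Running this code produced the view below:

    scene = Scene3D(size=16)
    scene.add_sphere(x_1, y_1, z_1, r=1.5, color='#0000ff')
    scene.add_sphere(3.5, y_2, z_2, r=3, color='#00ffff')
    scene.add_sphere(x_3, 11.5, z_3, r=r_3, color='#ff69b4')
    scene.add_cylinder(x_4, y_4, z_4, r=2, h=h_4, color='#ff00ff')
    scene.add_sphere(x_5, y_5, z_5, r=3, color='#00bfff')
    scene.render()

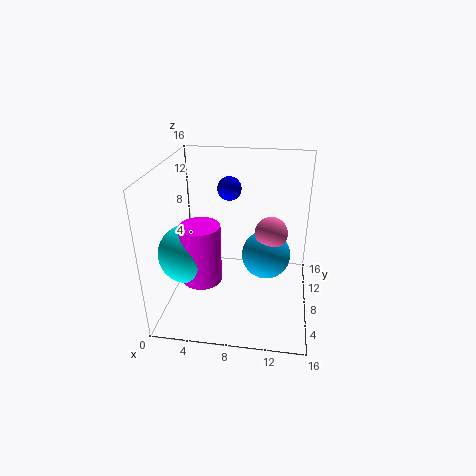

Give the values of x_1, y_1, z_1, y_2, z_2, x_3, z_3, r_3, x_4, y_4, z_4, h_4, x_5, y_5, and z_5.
x_1 = 6, y_1 = 14, z_1 = 11.5, y_2 = 4, z_2 = 8, x_3 = 11.5, z_3 = 7, r_3 = 2, x_4 = 5, y_4 = 3.5, z_4 = 5.5, h_4 = 6, x_5 = 11, y_5 = 11.5, z_5 = 4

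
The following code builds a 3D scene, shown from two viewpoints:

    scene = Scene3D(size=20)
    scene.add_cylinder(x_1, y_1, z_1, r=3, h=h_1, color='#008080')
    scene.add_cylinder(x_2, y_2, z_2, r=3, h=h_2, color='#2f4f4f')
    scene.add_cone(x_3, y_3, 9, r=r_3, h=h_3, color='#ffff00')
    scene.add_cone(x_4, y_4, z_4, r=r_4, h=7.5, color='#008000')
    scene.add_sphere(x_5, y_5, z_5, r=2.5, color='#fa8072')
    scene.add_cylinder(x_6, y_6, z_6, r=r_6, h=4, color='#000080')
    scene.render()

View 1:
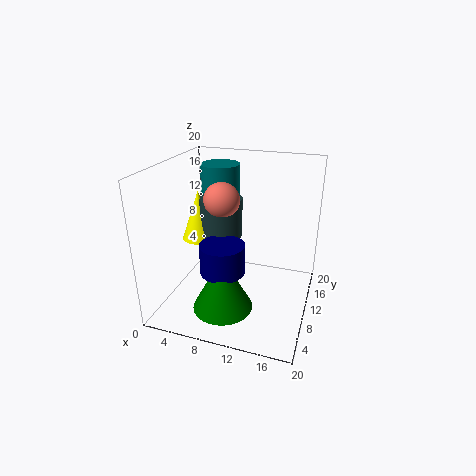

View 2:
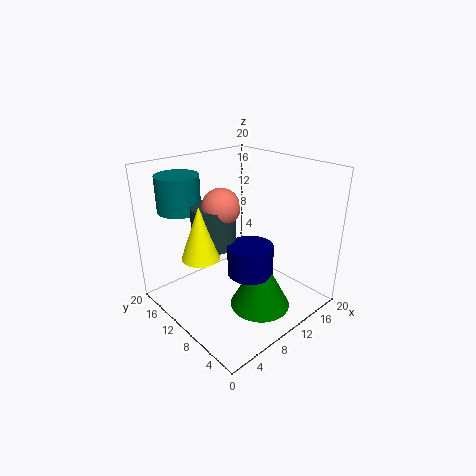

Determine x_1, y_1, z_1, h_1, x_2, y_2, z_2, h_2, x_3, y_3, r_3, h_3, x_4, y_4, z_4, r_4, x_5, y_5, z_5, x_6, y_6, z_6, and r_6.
x_1 = 5
y_1 = 16.5
z_1 = 13.5
h_1 = 5
x_2 = 7
y_2 = 11.5
z_2 = 9.5
h_2 = 5.5
x_3 = 4
y_3 = 10.5
r_3 = 2.5
h_3 = 7
x_4 = 9.5
y_4 = 5
z_4 = 2
r_4 = 4
x_5 = 7.5
y_5 = 10.5
z_5 = 15
x_6 = 9
y_6 = 6.5
z_6 = 6.5
r_6 = 3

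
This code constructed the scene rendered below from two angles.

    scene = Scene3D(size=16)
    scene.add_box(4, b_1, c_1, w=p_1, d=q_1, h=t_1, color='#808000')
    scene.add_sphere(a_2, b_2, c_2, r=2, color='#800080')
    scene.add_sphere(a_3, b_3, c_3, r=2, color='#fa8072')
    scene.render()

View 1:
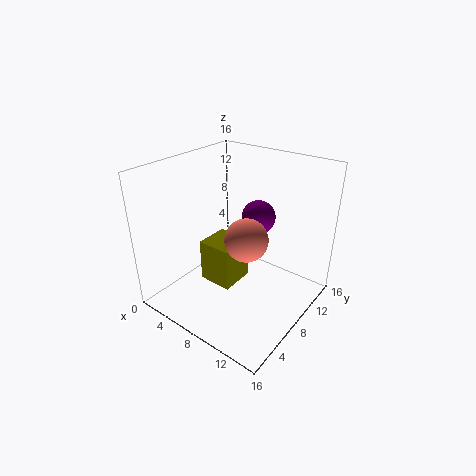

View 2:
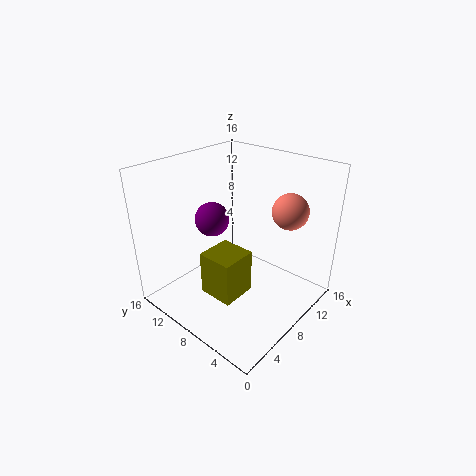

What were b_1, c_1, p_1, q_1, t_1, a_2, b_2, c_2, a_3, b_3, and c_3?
b_1 = 6
c_1 = 2
p_1 = 4
q_1 = 4
t_1 = 5
a_2 = 8
b_2 = 12
c_2 = 9
a_3 = 12
b_3 = 4
c_3 = 11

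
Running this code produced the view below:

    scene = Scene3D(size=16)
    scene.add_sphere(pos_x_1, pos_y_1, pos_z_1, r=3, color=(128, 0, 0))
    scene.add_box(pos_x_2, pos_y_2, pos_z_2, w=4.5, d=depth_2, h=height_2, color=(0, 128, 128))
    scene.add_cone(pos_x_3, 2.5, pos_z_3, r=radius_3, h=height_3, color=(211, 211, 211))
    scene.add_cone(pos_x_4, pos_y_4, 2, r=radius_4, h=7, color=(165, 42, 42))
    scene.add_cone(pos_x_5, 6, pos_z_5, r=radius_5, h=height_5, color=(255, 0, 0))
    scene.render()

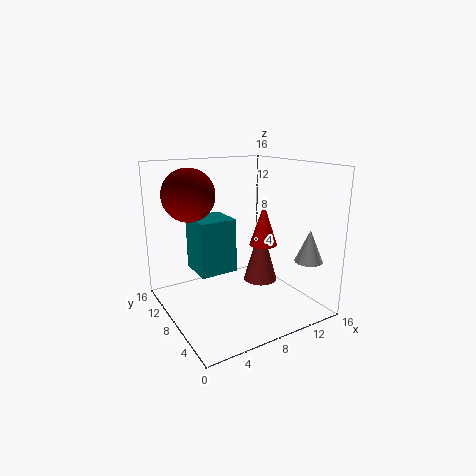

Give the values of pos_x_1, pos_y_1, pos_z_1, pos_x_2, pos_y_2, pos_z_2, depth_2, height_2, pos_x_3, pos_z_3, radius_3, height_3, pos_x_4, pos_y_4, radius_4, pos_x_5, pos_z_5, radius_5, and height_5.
pos_x_1 = 4; pos_y_1 = 12; pos_z_1 = 12.5; pos_x_2 = 4.5; pos_y_2 = 10; pos_z_2 = 3; depth_2 = 4.5; height_2 = 6.5; pos_x_3 = 13.5; pos_z_3 = 6; radius_3 = 1.5; height_3 = 3.5; pos_x_4 = 11.5; pos_y_4 = 8.5; radius_4 = 2; pos_x_5 = 10; pos_z_5 = 7.5; radius_5 = 1.5; height_5 = 4.5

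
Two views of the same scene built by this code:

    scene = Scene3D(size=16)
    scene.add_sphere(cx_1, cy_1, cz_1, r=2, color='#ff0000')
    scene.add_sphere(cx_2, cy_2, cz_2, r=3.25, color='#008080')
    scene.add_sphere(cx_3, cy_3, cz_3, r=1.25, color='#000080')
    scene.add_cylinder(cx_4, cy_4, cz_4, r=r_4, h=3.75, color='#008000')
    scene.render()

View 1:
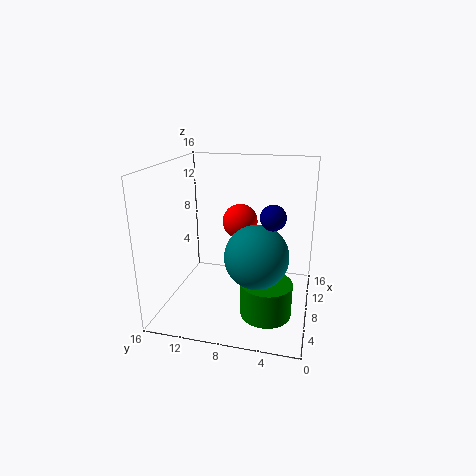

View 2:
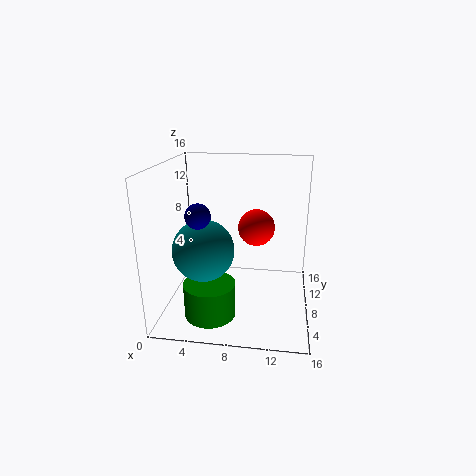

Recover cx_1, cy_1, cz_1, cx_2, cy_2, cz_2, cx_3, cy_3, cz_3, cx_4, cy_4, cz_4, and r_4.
cx_1 = 10
cy_1 = 8.25
cz_1 = 9.25
cx_2 = 4.75
cy_2 = 5.25
cz_2 = 7.5
cx_3 = 4.75
cy_3 = 3.75
cz_3 = 11.75
cx_4 = 5.5
cy_4 = 4.25
cz_4 = 0.5
r_4 = 2.75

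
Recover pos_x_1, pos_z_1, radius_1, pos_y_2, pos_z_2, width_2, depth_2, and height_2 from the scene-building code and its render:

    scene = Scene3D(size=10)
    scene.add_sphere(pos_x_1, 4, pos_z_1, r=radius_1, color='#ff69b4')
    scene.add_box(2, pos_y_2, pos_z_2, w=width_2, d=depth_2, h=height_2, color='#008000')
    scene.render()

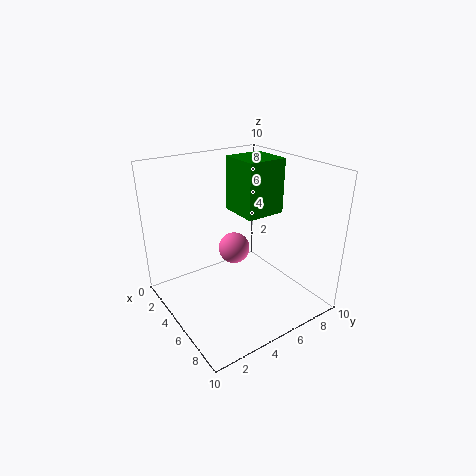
pos_x_1 = 6, pos_z_1 = 5, radius_1 = 1, pos_y_2 = 6, pos_z_2 = 6, width_2 = 3, depth_2 = 3, height_2 = 4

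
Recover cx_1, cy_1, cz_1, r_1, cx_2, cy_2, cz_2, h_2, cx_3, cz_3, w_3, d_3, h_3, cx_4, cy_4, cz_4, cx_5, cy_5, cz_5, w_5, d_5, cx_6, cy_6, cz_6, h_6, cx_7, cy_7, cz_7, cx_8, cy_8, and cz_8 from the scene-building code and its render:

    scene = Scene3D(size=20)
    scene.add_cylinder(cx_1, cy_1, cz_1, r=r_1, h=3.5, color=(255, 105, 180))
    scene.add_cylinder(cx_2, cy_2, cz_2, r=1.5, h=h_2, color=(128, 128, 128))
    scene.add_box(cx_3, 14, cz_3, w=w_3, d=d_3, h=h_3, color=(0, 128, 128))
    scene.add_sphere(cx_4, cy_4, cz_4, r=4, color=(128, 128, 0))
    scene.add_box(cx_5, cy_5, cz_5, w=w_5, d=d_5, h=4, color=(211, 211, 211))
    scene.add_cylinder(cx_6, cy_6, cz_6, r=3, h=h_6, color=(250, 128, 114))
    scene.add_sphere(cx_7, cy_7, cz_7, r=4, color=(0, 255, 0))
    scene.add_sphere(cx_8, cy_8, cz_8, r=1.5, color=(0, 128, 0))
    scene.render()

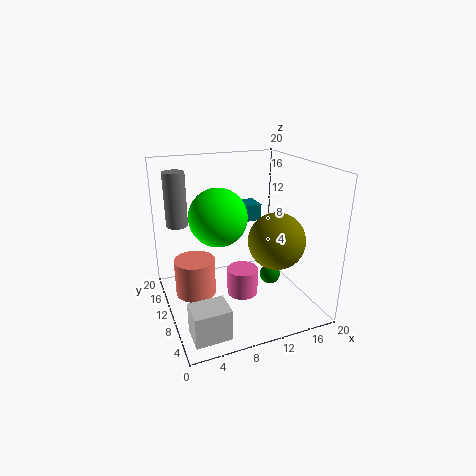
cx_1 = 9
cy_1 = 6
cz_1 = 4
r_1 = 2
cx_2 = 2.5
cy_2 = 14
cz_2 = 11.5
h_2 = 7.5
cx_3 = 11.5
cz_3 = 10.5
w_3 = 4
d_3 = 3.5
h_3 = 2.5
cx_4 = 15
cy_4 = 8
cz_4 = 9.5
cx_5 = 1
cy_5 = 0.5
cz_5 = 1.5
w_5 = 4.5
d_5 = 3.5
cx_6 = 4.5
cy_6 = 13.5
cz_6 = 0.5
h_6 = 5.5
cx_7 = 7.5
cy_7 = 11
cz_7 = 13
cx_8 = 15
cy_8 = 9.5
cz_8 = 3.5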